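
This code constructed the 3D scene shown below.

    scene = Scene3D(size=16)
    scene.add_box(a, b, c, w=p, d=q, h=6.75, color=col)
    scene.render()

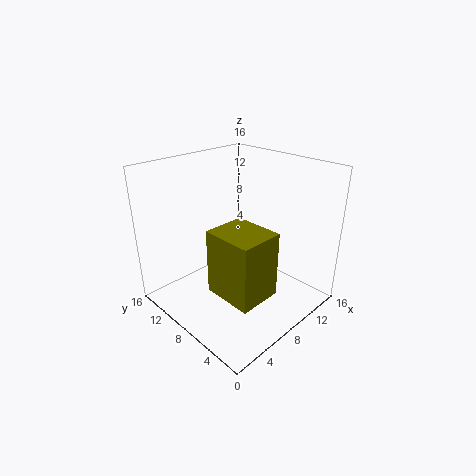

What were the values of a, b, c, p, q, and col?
a = 2.75, b = 1.75, c = 4.25, p = 4.5, q = 5.25, col = 'olive'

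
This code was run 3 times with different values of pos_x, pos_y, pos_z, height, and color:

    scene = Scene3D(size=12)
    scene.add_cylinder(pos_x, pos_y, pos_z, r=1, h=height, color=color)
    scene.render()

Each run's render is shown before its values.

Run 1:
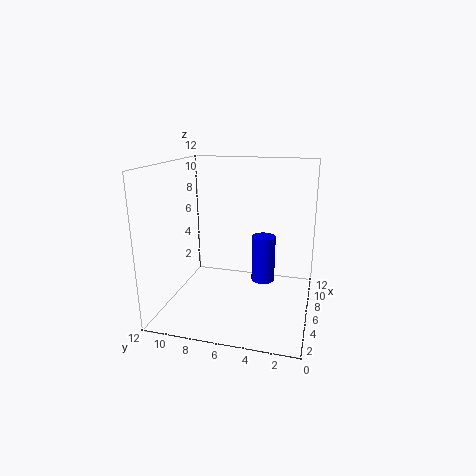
pos_x = 7, pos_y = 4, pos_z = 2, height = 4, color = 'blue'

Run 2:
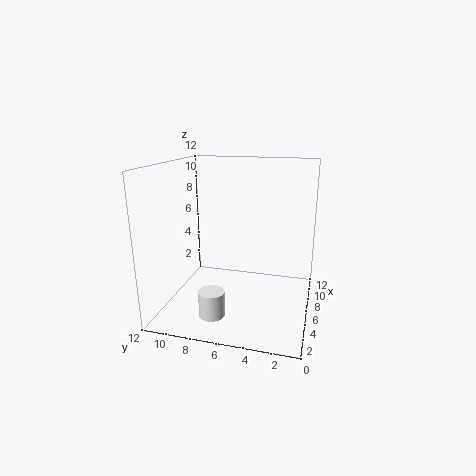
pos_x = 2, pos_y = 7, pos_z = 1, height = 2, color = 'white'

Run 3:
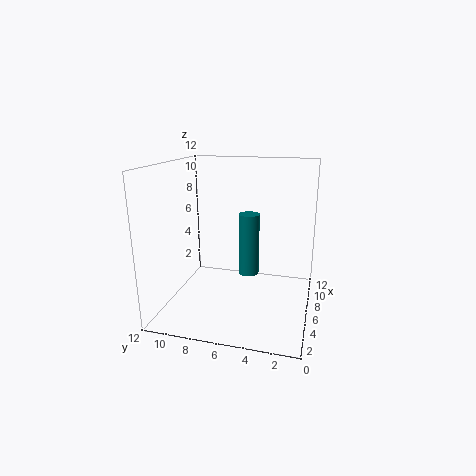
pos_x = 10, pos_y = 6, pos_z = 1, height = 6, color = 'teal'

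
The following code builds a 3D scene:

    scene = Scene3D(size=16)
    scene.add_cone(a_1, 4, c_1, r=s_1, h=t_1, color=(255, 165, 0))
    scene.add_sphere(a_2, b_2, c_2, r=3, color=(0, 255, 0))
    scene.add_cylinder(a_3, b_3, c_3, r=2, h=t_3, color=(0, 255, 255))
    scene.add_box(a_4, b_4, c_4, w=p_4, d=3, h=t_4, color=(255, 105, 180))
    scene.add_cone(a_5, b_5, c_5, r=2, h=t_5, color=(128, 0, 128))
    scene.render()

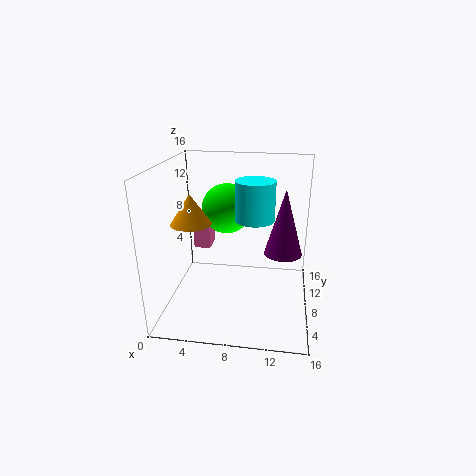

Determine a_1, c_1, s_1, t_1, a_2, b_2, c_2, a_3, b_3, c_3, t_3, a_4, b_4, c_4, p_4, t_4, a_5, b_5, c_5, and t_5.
a_1 = 4
c_1 = 11
s_1 = 2
t_1 = 3
a_2 = 6
b_2 = 12
c_2 = 10
a_3 = 10
b_3 = 6
c_3 = 11
t_3 = 4
a_4 = 2
b_4 = 11
c_4 = 5
p_4 = 2
t_4 = 4
a_5 = 13
b_5 = 7
c_5 = 7
t_5 = 7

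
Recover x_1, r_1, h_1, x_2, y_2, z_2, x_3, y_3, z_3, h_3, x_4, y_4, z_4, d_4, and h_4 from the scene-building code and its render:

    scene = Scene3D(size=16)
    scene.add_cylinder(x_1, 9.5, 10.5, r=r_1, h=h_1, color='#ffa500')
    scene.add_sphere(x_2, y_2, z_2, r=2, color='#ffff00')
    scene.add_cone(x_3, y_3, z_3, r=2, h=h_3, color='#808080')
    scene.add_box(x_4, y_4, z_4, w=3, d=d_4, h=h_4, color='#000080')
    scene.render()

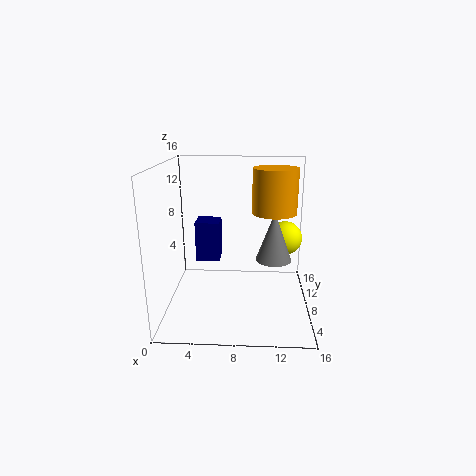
x_1 = 12; r_1 = 2.5; h_1 = 5; x_2 = 13.5; y_2 = 11; z_2 = 7; x_3 = 12; y_3 = 8; z_3 = 5.5; h_3 = 5.5; x_4 = 2.5; y_4 = 11.5; z_4 = 3.5; d_4 = 3; h_4 = 5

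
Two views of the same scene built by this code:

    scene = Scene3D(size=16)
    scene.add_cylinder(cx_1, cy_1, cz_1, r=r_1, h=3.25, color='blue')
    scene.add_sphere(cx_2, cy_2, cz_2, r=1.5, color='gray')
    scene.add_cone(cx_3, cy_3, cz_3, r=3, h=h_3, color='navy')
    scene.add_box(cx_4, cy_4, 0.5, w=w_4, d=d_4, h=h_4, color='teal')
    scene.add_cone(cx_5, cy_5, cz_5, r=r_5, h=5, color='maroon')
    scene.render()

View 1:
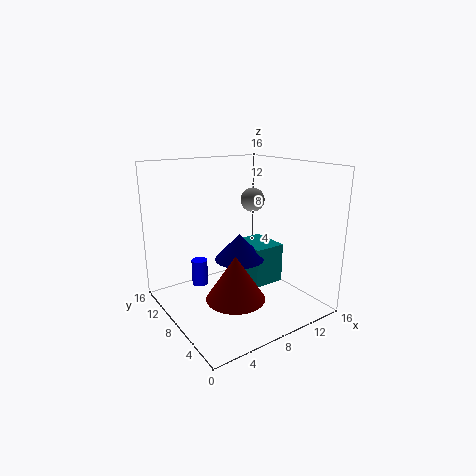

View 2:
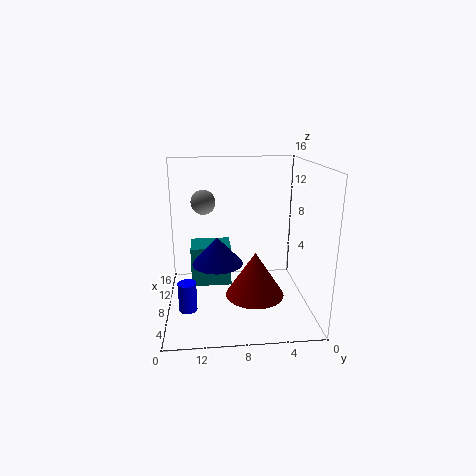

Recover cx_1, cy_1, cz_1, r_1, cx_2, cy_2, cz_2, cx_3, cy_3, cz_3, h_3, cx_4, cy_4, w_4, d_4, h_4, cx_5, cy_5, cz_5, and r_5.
cx_1 = 6, cy_1 = 13.75, cz_1 = 0.5, r_1 = 1, cx_2 = 12.75, cy_2 = 11.75, cz_2 = 11, cx_3 = 9.75, cy_3 = 10.25, cz_3 = 4.25, h_3 = 3.25, cx_4 = 11.25, cy_4 = 8.5, w_4 = 4, d_4 = 5, h_4 = 5, cx_5 = 6.5, cy_5 = 6.25, cz_5 = 1.75, r_5 = 3.25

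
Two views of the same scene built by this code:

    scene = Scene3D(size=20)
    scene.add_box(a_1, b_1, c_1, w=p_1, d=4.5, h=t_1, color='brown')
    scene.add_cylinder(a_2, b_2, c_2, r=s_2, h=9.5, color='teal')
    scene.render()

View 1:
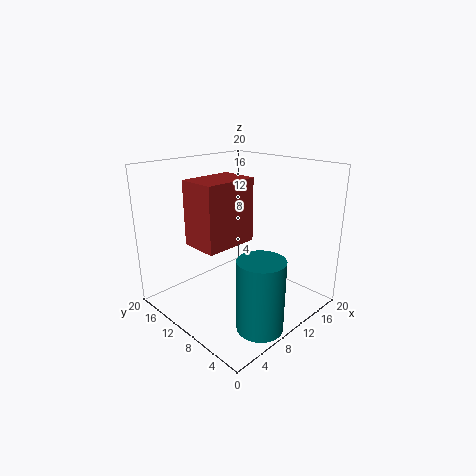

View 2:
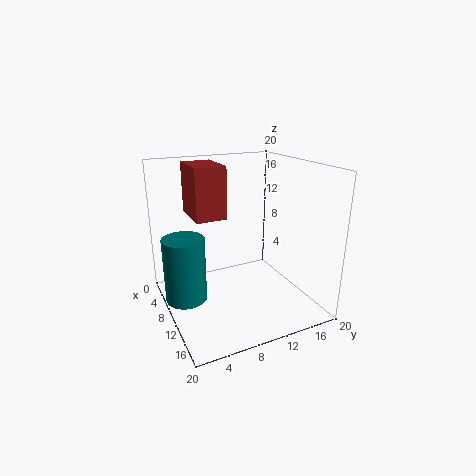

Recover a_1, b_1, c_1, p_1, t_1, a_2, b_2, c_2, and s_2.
a_1 = 1, b_1 = 5, c_1 = 12, p_1 = 6.5, t_1 = 7.5, a_2 = 7, b_2 = 3, c_2 = 0.5, s_2 = 3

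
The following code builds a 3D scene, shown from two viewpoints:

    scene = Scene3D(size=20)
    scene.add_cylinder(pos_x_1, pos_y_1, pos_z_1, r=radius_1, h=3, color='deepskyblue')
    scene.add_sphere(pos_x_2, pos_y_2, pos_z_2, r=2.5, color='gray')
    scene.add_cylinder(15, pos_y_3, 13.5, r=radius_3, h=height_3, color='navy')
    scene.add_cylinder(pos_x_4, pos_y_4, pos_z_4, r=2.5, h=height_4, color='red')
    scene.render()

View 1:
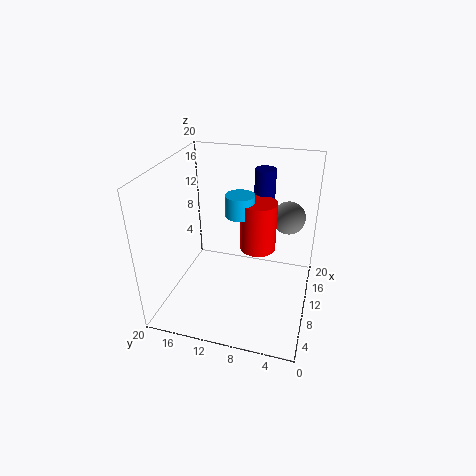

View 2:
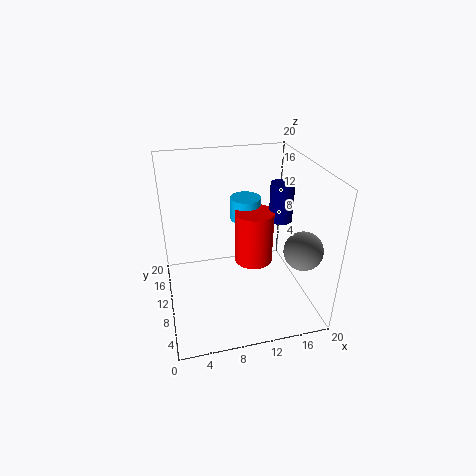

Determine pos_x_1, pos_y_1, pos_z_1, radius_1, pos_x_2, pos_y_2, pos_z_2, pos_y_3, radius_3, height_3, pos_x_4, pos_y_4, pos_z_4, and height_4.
pos_x_1 = 11
pos_y_1 = 10
pos_z_1 = 13
radius_1 = 2
pos_x_2 = 17
pos_y_2 = 4
pos_z_2 = 10.5
pos_y_3 = 7.5
radius_3 = 1.5
height_3 = 5
pos_x_4 = 11.5
pos_y_4 = 7.5
pos_z_4 = 8
height_4 = 7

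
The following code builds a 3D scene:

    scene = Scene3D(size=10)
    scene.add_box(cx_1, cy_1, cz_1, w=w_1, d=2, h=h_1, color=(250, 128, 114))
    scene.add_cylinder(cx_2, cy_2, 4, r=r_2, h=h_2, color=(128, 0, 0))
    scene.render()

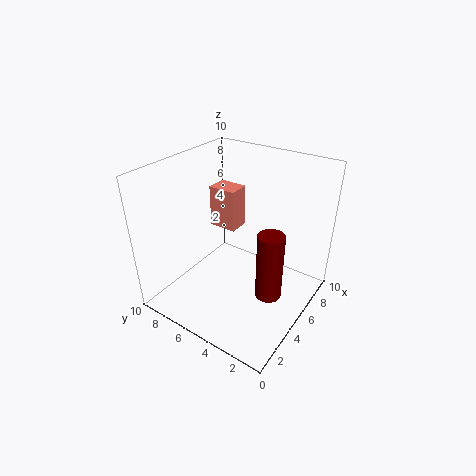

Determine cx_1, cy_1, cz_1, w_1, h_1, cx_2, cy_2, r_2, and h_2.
cx_1 = 5.5
cy_1 = 5.75
cz_1 = 5
w_1 = 1.5
h_1 = 3
cx_2 = 2.25
cy_2 = 1
r_2 = 0.75
h_2 = 4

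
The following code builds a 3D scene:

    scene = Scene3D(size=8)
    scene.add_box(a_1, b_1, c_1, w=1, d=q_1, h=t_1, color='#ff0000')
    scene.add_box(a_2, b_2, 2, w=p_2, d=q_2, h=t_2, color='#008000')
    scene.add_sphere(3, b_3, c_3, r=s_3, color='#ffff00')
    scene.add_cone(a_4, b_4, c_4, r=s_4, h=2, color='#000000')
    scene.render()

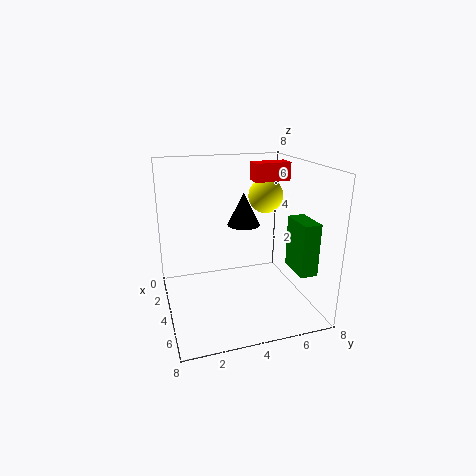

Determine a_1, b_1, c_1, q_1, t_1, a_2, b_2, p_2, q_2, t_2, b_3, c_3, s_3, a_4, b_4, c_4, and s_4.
a_1 = 3; b_1 = 5; c_1 = 7; q_1 = 2; t_1 = 1; a_2 = 4; b_2 = 7; p_2 = 2; q_2 = 1; t_2 = 3; b_3 = 6; c_3 = 6; s_3 = 1; a_4 = 2; b_4 = 5; c_4 = 4; s_4 = 1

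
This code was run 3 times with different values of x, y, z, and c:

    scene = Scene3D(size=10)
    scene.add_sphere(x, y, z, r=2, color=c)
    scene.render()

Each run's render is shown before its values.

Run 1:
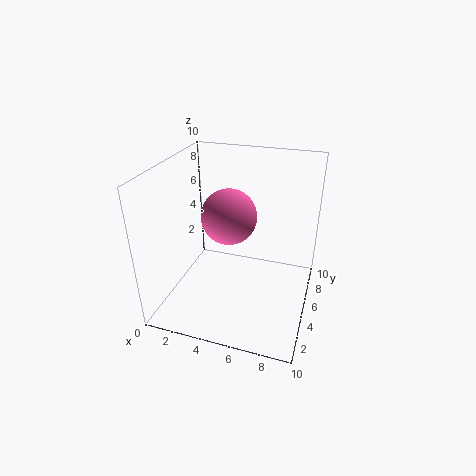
x = 4, y = 6, z = 6, c = 'hotpink'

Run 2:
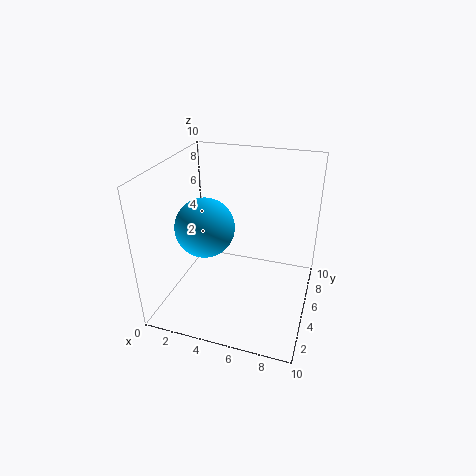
x = 3, y = 4, z = 6, c = 'deepskyblue'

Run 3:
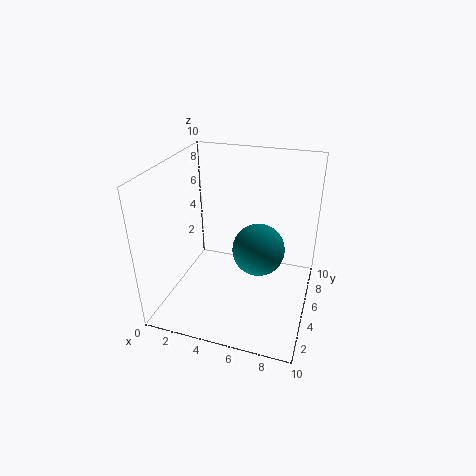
x = 6, y = 7, z = 3, c = 'teal'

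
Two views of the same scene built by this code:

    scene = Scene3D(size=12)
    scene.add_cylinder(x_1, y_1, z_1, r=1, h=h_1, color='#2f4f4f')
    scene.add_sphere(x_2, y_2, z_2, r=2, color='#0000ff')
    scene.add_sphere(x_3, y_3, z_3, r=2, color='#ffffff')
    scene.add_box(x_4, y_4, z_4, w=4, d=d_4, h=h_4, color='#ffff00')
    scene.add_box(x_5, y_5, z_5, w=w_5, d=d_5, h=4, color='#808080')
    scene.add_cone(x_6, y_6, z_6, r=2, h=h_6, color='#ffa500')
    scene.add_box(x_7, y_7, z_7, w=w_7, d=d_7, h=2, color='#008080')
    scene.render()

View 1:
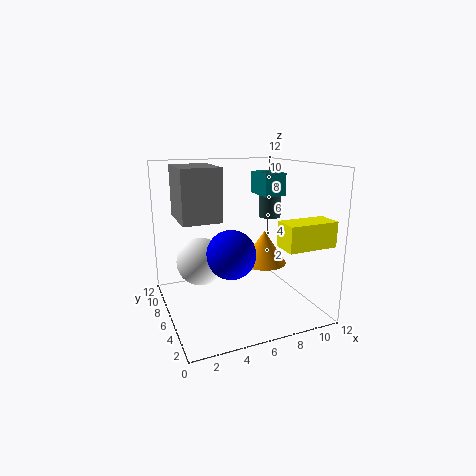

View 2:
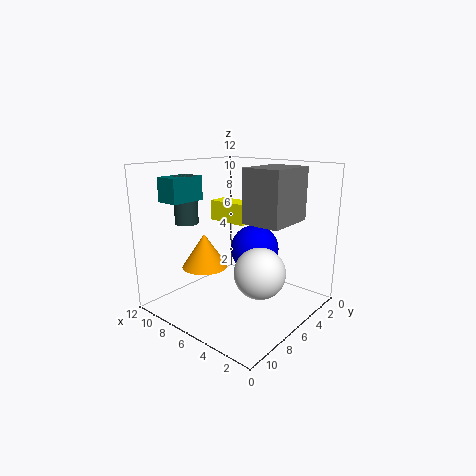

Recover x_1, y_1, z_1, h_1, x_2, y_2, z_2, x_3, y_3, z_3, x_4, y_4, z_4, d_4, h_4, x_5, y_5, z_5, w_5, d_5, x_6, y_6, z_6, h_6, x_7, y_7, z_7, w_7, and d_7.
x_1 = 10; y_1 = 8; z_1 = 7; h_1 = 4; x_2 = 5; y_2 = 5; z_2 = 5; x_3 = 3; y_3 = 7; z_3 = 4; x_4 = 8; y_4 = 1; z_4 = 6; d_4 = 2; h_4 = 2; x_5 = 1; y_5 = 4; z_5 = 8; w_5 = 3; d_5 = 4; x_6 = 9; y_6 = 7; z_6 = 3; h_6 = 3; x_7 = 9; y_7 = 7; z_7 = 9; w_7 = 2; d_7 = 3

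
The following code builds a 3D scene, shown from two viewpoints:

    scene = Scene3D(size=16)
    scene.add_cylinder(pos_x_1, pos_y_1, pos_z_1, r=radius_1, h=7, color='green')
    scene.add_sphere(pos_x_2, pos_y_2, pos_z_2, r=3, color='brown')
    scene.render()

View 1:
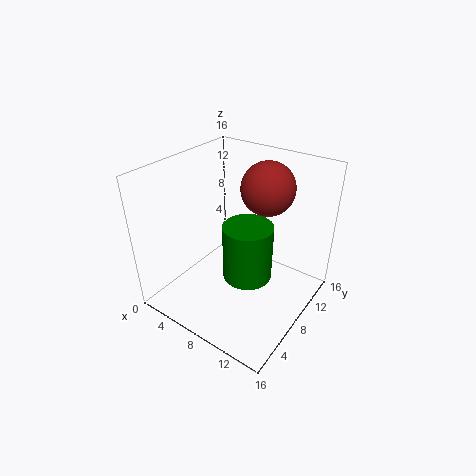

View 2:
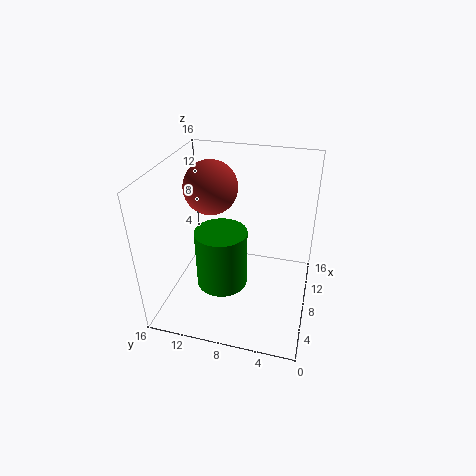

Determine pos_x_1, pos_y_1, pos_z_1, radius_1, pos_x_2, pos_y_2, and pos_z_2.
pos_x_1 = 8
pos_y_1 = 10
pos_z_1 = 1.5
radius_1 = 3
pos_x_2 = 9.5
pos_y_2 = 11.5
pos_z_2 = 13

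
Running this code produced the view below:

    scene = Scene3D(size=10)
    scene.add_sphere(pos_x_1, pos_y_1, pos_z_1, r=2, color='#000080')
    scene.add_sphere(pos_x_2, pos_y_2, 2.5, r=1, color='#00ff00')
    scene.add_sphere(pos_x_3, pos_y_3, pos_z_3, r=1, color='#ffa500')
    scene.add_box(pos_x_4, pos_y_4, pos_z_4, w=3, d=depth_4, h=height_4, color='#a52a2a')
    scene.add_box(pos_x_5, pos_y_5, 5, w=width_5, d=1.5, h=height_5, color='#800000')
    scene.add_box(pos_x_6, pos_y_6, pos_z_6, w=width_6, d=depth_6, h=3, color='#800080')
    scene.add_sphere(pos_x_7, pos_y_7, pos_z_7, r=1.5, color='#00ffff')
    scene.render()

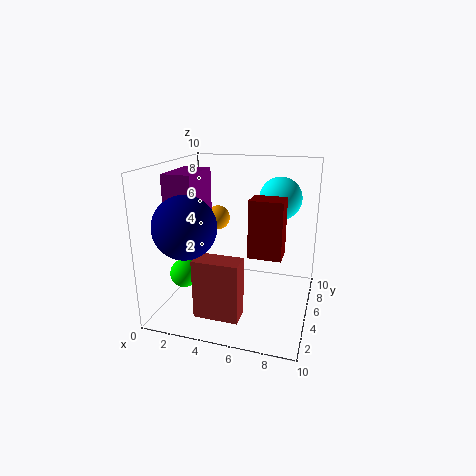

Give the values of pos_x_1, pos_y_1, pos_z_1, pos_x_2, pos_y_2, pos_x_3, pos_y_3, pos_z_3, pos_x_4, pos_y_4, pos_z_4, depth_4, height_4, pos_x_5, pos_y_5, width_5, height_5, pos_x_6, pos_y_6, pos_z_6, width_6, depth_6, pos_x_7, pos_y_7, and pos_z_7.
pos_x_1 = 2.5; pos_y_1 = 2; pos_z_1 = 6.5; pos_x_2 = 1.5; pos_y_2 = 3.5; pos_x_3 = 2; pos_y_3 = 9; pos_z_3 = 5; pos_x_4 = 3; pos_y_4 = 1.5; pos_z_4 = 0.5; depth_4 = 1.5; height_4 = 4; pos_x_5 = 6.5; pos_y_5 = 2; width_5 = 2; height_5 = 3.5; pos_x_6 = 0.5; pos_y_6 = 3; pos_z_6 = 6.5; width_6 = 2; depth_6 = 3.5; pos_x_7 = 7.5; pos_y_7 = 7; pos_z_7 = 7.5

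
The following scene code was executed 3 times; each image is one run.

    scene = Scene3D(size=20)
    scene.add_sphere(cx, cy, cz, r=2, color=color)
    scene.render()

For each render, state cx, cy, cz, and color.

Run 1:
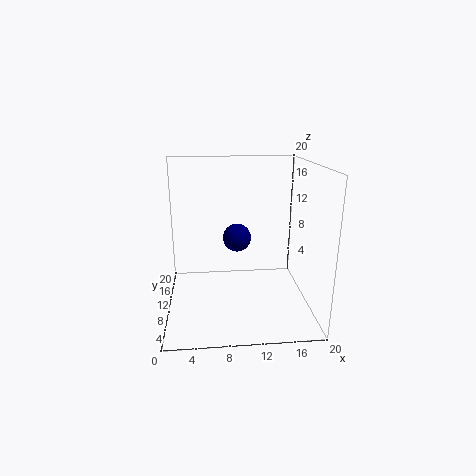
cx = 10
cy = 11.5
cz = 9.5
color = 'navy'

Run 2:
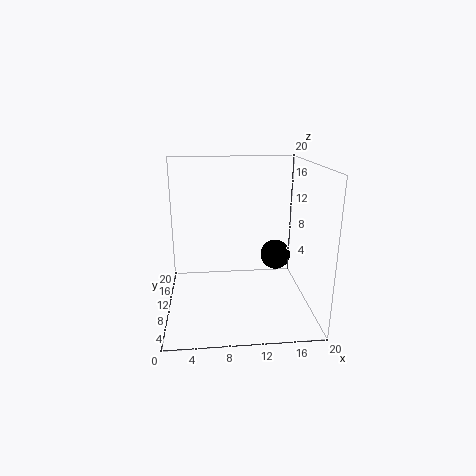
cx = 15
cy = 8.5
cz = 8
color = 'black'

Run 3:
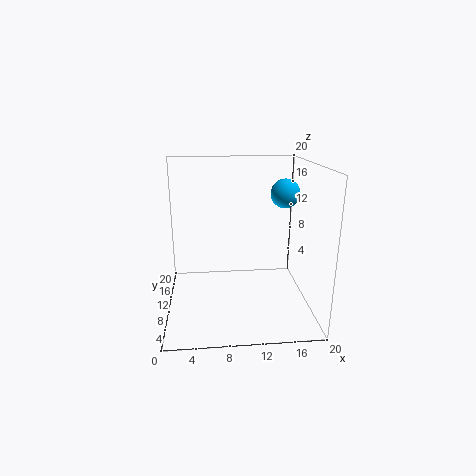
cx = 16.5
cy = 10.5
cz = 16
color = 'deepskyblue'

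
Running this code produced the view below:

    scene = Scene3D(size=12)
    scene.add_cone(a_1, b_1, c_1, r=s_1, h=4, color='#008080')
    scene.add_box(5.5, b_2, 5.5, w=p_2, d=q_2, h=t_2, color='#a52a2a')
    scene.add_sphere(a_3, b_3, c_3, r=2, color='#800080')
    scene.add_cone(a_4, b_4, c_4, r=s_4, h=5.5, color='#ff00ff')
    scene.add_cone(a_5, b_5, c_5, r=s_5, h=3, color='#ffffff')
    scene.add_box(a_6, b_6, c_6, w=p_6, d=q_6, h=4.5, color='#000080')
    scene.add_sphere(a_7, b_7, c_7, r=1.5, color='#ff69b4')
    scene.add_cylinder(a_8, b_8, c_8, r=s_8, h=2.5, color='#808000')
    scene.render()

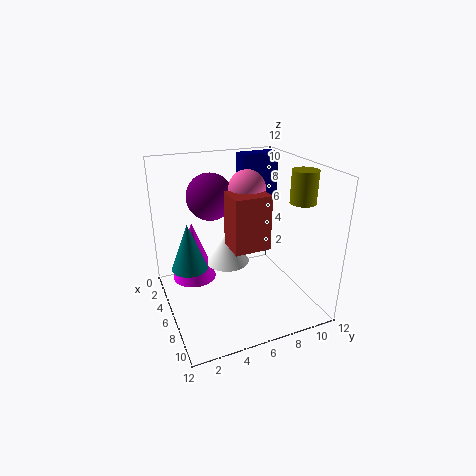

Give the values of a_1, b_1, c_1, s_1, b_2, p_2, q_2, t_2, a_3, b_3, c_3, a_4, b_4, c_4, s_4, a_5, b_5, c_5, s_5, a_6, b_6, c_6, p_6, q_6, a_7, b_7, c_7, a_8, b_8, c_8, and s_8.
a_1 = 5, b_1 = 2, c_1 = 3.5, s_1 = 1.5, b_2 = 5, p_2 = 2.5, q_2 = 3, t_2 = 4.5, a_3 = 3.5, b_3 = 4.5, c_3 = 9, a_4 = 2.5, b_4 = 3, c_4 = 1, s_4 = 2, a_5 = 3.5, b_5 = 6, c_5 = 2.5, s_5 = 2, a_6 = 1, b_6 = 8, c_6 = 7.5, p_6 = 1.5, q_6 = 3.5, a_7 = 5.5, b_7 = 7, c_7 = 10, a_8 = 9, b_8 = 10, c_8 = 9.5, s_8 = 1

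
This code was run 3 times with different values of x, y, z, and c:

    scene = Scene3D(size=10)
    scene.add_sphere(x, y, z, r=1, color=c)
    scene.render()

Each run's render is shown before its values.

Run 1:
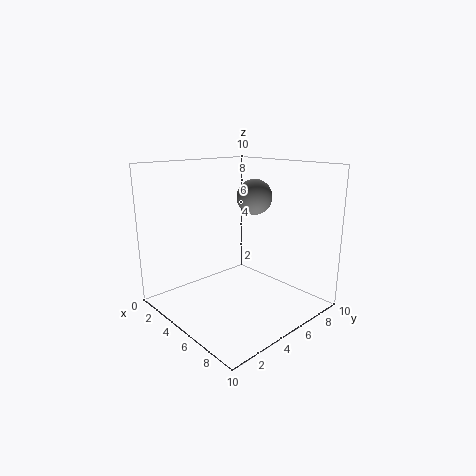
x = 8, y = 3.5, z = 8.5, c = 'gray'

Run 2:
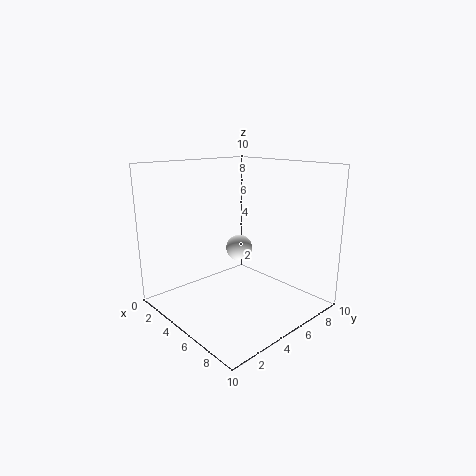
x = 3.5, y = 6.5, z = 3.5, c = 'white'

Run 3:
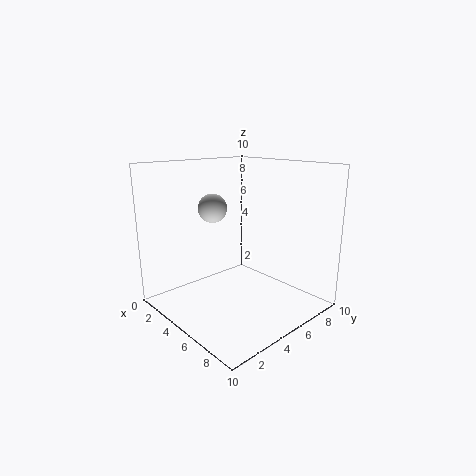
x = 3.5, y = 4, z = 7, c = 'lightgray'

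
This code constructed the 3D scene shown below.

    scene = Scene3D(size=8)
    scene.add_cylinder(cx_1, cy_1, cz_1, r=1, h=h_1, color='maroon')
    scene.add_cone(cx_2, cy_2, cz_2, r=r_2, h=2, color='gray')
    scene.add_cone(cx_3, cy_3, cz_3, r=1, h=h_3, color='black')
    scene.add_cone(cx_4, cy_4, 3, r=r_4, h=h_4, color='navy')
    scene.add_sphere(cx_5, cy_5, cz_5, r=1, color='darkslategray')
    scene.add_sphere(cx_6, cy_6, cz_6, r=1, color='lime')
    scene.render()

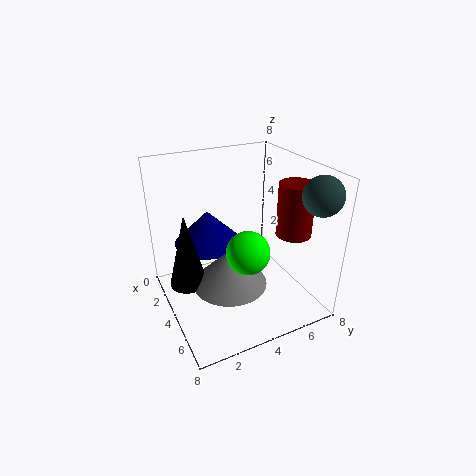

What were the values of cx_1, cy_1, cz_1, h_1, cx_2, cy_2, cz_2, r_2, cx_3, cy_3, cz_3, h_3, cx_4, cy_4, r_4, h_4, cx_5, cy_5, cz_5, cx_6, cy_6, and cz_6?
cx_1 = 5
cy_1 = 7
cz_1 = 4
h_1 = 3
cx_2 = 5
cy_2 = 3
cz_2 = 2
r_2 = 2
cx_3 = 4
cy_3 = 1
cz_3 = 2
h_3 = 4
cx_4 = 2
cy_4 = 3
r_4 = 2
h_4 = 2
cx_5 = 7
cy_5 = 7
cz_5 = 7
cx_6 = 7
cy_6 = 3
cz_6 = 5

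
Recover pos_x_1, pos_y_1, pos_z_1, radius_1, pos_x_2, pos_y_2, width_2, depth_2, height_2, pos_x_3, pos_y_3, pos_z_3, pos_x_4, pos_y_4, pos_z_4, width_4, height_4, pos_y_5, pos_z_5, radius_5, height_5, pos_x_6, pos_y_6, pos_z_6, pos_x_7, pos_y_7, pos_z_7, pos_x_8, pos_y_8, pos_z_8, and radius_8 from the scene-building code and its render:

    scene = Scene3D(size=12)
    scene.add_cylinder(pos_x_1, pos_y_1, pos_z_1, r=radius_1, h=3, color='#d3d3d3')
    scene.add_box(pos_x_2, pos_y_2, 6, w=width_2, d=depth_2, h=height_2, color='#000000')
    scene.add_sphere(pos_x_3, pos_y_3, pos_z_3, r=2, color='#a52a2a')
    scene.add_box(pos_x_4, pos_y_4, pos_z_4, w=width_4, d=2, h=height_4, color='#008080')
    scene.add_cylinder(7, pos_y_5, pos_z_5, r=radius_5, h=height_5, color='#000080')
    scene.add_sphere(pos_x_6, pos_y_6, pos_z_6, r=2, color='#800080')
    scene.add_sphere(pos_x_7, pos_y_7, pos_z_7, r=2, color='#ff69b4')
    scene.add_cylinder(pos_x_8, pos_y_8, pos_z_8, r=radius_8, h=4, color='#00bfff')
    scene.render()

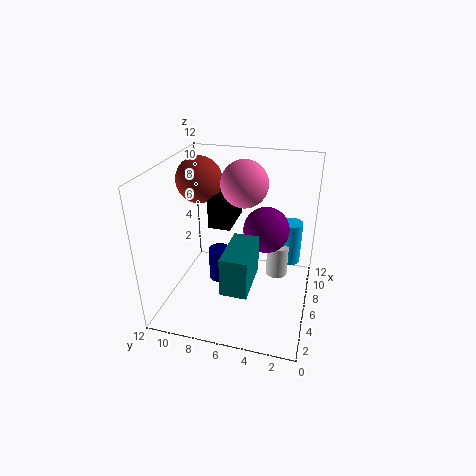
pos_x_1 = 9
pos_y_1 = 3
pos_z_1 = 1
radius_1 = 1
pos_x_2 = 7
pos_y_2 = 7
width_2 = 4
depth_2 = 2
height_2 = 3
pos_x_3 = 8
pos_y_3 = 10
pos_z_3 = 10
pos_x_4 = 1
pos_y_4 = 4
pos_z_4 = 4
width_4 = 4
height_4 = 3
pos_y_5 = 8
pos_z_5 = 1
radius_5 = 1
height_5 = 3
pos_x_6 = 8
pos_y_6 = 4
pos_z_6 = 6
pos_x_7 = 8
pos_y_7 = 6
pos_z_7 = 10
pos_x_8 = 10
pos_y_8 = 2
pos_z_8 = 2
radius_8 = 1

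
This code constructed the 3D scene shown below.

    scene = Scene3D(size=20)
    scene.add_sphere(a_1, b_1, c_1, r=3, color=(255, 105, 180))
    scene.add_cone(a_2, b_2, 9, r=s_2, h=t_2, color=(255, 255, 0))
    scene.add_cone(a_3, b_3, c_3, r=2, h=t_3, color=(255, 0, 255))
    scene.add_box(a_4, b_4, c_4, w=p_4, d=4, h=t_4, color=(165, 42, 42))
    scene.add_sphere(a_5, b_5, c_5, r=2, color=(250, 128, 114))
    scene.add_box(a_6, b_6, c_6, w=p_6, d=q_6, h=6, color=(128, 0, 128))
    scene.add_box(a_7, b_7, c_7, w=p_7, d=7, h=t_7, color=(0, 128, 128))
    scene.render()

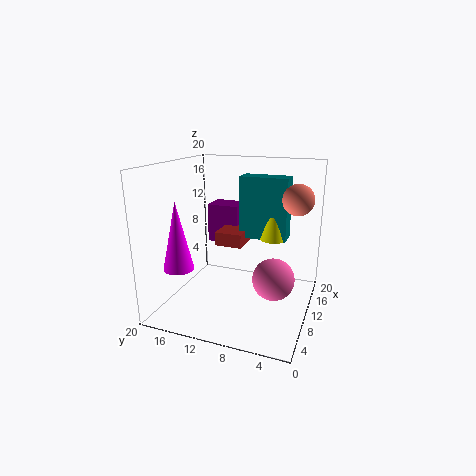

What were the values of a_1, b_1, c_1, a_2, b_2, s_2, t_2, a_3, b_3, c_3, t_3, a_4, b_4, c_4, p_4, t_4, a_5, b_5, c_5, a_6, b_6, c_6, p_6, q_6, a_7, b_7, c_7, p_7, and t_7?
a_1 = 11
b_1 = 5
c_1 = 4
a_2 = 14
b_2 = 6
s_2 = 2
t_2 = 7
a_3 = 4
b_3 = 16
c_3 = 7
t_3 = 9
a_4 = 11
b_4 = 10
c_4 = 8
p_4 = 7
t_4 = 2
a_5 = 10
b_5 = 2
c_5 = 16
a_6 = 15
b_6 = 12
c_6 = 7
p_6 = 4
q_6 = 5
a_7 = 13
b_7 = 4
c_7 = 9
p_7 = 3
t_7 = 9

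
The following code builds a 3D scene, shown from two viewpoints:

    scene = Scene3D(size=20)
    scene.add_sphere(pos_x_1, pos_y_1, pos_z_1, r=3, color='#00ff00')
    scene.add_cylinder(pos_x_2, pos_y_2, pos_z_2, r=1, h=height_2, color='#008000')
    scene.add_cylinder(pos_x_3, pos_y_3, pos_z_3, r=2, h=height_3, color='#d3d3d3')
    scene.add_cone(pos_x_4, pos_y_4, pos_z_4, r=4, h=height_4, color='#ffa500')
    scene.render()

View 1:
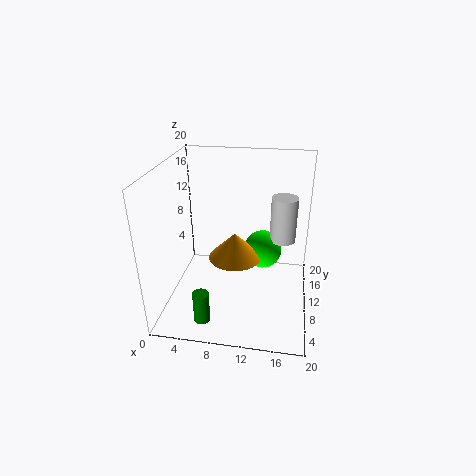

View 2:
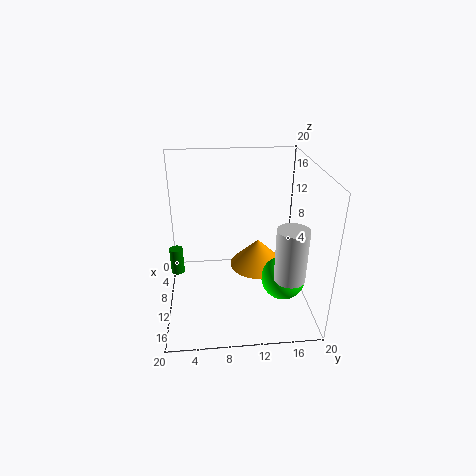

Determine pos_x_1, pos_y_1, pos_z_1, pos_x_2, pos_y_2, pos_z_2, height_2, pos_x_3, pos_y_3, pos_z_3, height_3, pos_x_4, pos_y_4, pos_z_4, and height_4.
pos_x_1 = 13
pos_y_1 = 16
pos_z_1 = 5
pos_x_2 = 7
pos_y_2 = 1
pos_z_2 = 3
height_2 = 4
pos_x_3 = 16
pos_y_3 = 16
pos_z_3 = 7
height_3 = 7
pos_x_4 = 9
pos_y_4 = 13
pos_z_4 = 5
height_4 = 4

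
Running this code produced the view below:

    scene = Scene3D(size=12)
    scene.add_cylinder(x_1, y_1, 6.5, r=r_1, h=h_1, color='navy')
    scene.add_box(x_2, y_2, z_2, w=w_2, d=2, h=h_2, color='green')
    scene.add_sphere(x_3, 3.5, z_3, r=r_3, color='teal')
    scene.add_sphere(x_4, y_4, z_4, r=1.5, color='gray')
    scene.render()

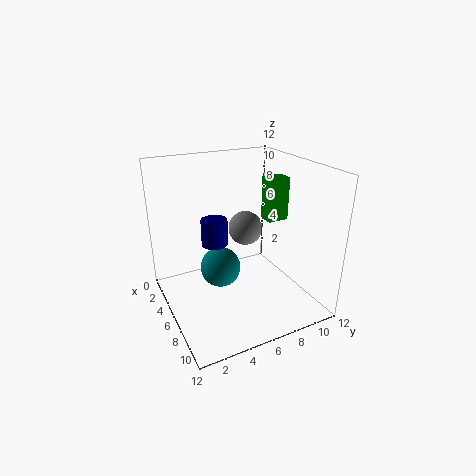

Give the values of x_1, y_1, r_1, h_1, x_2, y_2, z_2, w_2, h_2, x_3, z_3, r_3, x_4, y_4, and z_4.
x_1 = 7, y_1 = 3.5, r_1 = 1, h_1 = 2, x_2 = 3, y_2 = 10, z_2 = 6, w_2 = 1.5, h_2 = 4, x_3 = 8, z_3 = 5, r_3 = 1.5, x_4 = 4.5, y_4 = 7.5, z_4 = 6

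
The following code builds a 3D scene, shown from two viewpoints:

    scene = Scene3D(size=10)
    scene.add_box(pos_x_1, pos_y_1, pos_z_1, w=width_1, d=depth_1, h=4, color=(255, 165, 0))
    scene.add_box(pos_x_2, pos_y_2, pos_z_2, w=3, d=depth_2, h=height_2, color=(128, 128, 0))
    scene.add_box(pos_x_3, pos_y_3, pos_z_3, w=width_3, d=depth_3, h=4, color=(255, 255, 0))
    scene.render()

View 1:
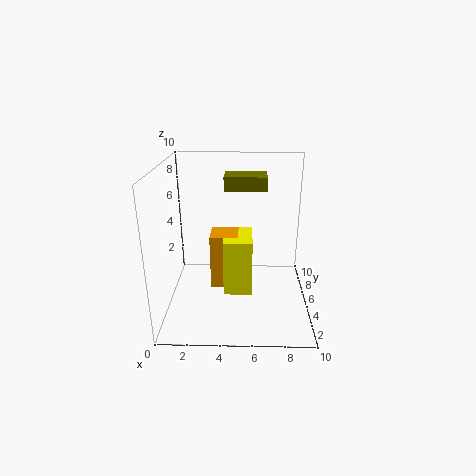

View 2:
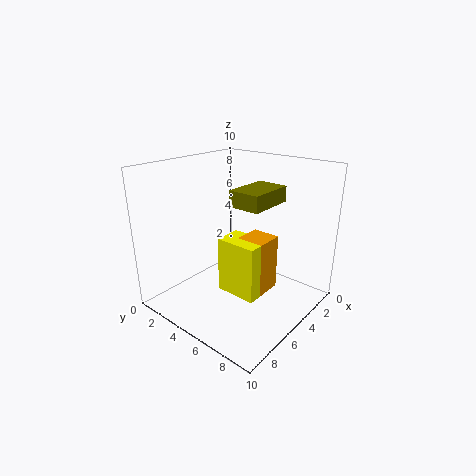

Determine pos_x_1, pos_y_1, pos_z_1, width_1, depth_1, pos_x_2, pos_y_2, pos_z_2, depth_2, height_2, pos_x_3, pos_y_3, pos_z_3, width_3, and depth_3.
pos_x_1 = 3; pos_y_1 = 5; pos_z_1 = 1; width_1 = 2; depth_1 = 2; pos_x_2 = 4; pos_y_2 = 6; pos_z_2 = 8; depth_2 = 2; height_2 = 1; pos_x_3 = 4; pos_y_3 = 4; pos_z_3 = 1; width_3 = 2; depth_3 = 3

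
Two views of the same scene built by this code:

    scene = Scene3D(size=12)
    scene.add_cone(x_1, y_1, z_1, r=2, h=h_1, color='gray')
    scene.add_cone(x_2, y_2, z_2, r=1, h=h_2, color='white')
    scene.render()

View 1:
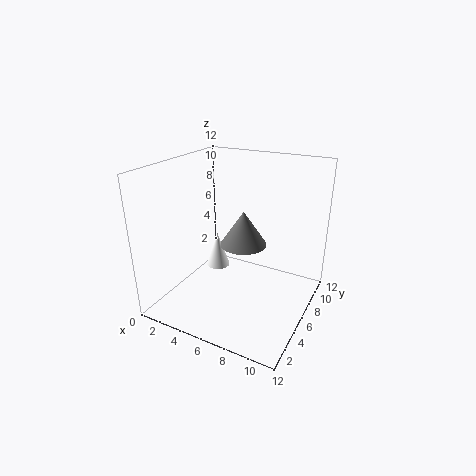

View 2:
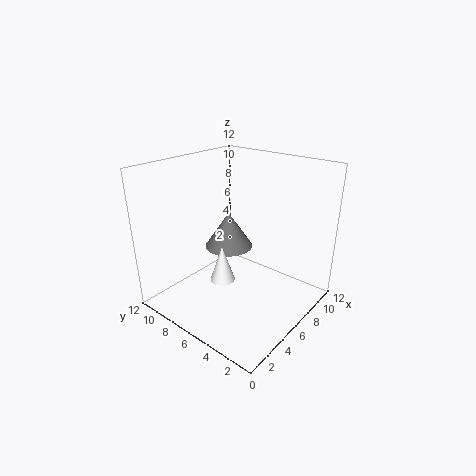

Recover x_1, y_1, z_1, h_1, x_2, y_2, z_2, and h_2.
x_1 = 6, y_1 = 7, z_1 = 5, h_1 = 3, x_2 = 4, y_2 = 6, z_2 = 3, h_2 = 3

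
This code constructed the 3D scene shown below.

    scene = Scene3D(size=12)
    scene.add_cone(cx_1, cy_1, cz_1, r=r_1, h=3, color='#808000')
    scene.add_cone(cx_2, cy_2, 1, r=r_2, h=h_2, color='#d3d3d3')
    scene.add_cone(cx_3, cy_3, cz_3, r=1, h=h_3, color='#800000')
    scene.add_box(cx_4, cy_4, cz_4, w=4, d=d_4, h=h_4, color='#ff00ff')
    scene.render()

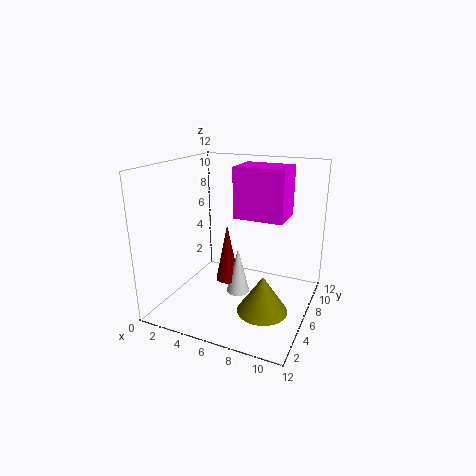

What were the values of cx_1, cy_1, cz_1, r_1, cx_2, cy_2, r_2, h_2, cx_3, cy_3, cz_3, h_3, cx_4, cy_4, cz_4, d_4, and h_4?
cx_1 = 9, cy_1 = 4, cz_1 = 1, r_1 = 2, cx_2 = 6, cy_2 = 6, r_2 = 1, h_2 = 4, cx_3 = 5, cy_3 = 6, cz_3 = 2, h_3 = 5, cx_4 = 6, cy_4 = 5, cz_4 = 8, d_4 = 3, h_4 = 4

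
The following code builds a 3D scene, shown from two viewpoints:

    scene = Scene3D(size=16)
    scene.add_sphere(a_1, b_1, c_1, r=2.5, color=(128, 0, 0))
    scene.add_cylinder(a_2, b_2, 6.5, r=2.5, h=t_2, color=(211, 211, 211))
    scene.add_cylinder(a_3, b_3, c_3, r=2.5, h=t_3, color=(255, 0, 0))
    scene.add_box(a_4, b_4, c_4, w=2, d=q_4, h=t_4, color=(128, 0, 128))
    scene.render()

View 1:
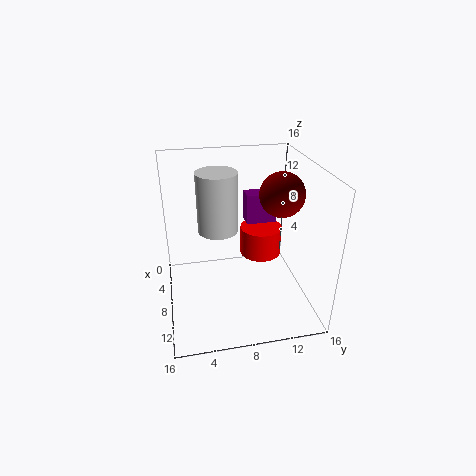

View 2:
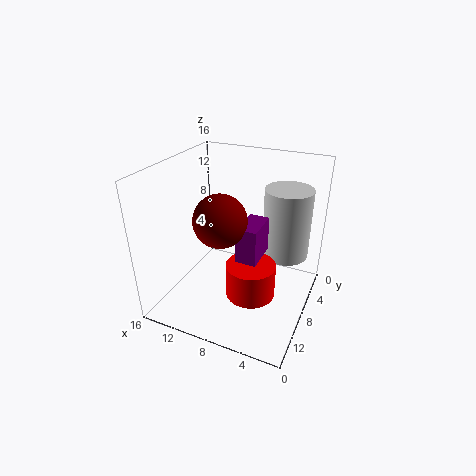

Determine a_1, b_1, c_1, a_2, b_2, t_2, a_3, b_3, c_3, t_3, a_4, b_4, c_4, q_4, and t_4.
a_1 = 7.5; b_1 = 13; c_1 = 12.5; a_2 = 3; b_2 = 6.5; t_2 = 7.5; a_3 = 5; b_3 = 11.5; c_3 = 4; t_3 = 3.5; a_4 = 4; b_4 = 9.5; c_4 = 8.5; q_4 = 3.5; t_4 = 3.5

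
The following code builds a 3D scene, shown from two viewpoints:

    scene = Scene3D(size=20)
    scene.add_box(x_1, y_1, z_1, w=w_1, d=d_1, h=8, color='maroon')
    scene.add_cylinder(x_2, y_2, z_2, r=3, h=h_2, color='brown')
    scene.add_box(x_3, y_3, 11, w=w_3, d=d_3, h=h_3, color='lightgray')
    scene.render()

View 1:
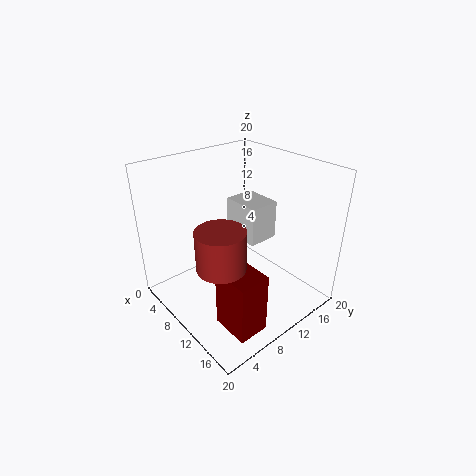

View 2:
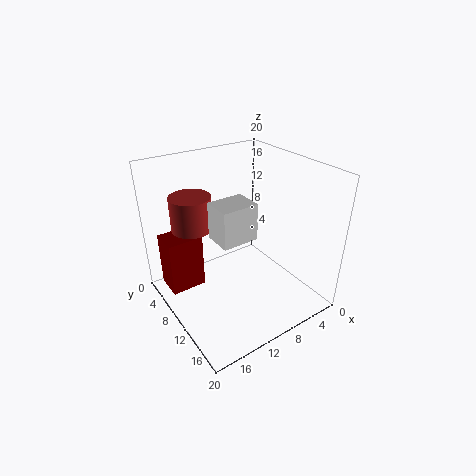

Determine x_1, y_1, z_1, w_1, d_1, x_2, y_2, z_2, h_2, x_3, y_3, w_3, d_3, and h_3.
x_1 = 14; y_1 = 3; z_1 = 2; w_1 = 5; d_1 = 4; x_2 = 14; y_2 = 4; z_2 = 10; h_2 = 5; x_3 = 9; y_3 = 9; w_3 = 5; d_3 = 4; h_3 = 5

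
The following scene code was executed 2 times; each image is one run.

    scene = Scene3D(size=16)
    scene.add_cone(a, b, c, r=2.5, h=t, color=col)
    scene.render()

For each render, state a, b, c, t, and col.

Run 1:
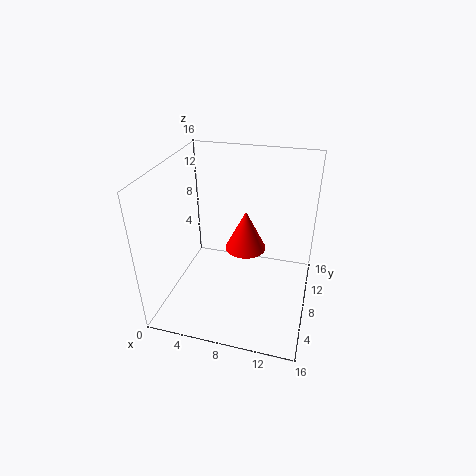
a = 8
b = 11.5
c = 4.5
t = 5
col = 'red'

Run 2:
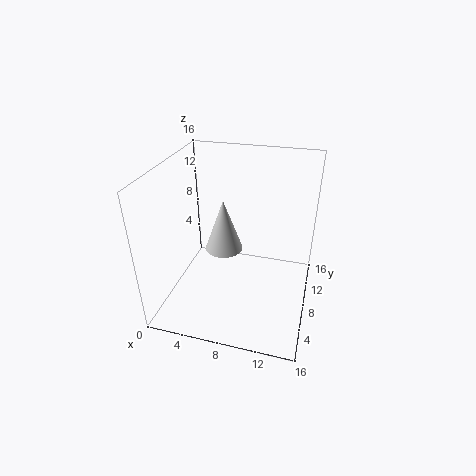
a = 4.5
b = 13.5
c = 2.5
t = 7
col = 'lightgray'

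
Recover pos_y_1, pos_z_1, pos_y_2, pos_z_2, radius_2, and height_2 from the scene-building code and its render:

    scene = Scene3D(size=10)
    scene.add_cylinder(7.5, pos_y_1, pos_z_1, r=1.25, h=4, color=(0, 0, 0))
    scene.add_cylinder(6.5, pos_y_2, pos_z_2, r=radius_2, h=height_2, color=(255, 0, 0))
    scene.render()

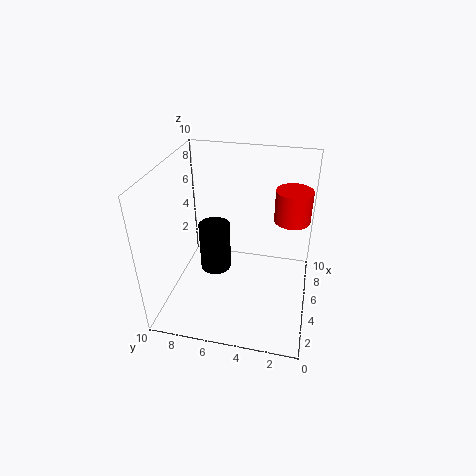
pos_y_1 = 7.5; pos_z_1 = 0.25; pos_y_2 = 1.5; pos_z_2 = 6; radius_2 = 1.25; height_2 = 2.25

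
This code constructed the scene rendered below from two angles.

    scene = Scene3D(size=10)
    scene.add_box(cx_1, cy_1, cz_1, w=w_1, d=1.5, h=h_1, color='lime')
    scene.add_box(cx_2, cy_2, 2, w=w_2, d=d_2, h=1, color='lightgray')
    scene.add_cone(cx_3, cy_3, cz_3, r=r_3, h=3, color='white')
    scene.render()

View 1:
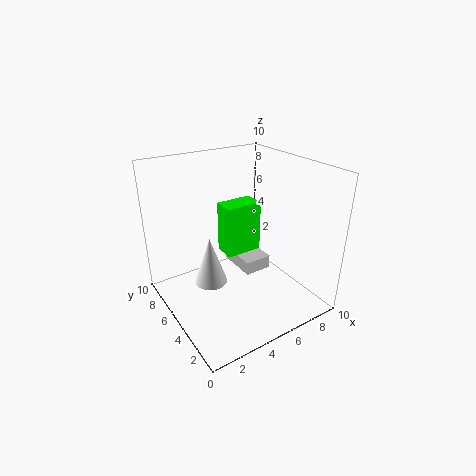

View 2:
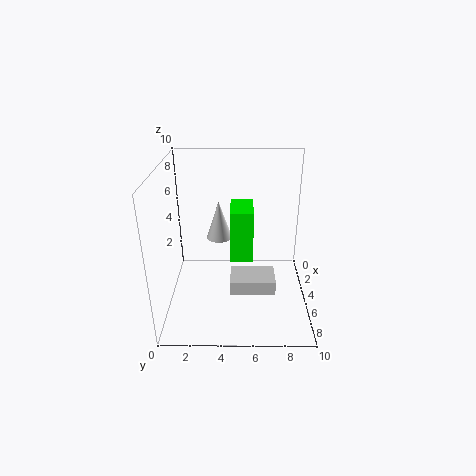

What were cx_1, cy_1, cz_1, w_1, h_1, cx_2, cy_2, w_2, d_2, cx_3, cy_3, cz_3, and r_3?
cx_1 = 4
cy_1 = 4.5
cz_1 = 4
w_1 = 2.5
h_1 = 3.5
cx_2 = 5.5
cy_2 = 4.5
w_2 = 2
d_2 = 3
cx_3 = 2
cy_3 = 3.5
cz_3 = 3.5
r_3 = 1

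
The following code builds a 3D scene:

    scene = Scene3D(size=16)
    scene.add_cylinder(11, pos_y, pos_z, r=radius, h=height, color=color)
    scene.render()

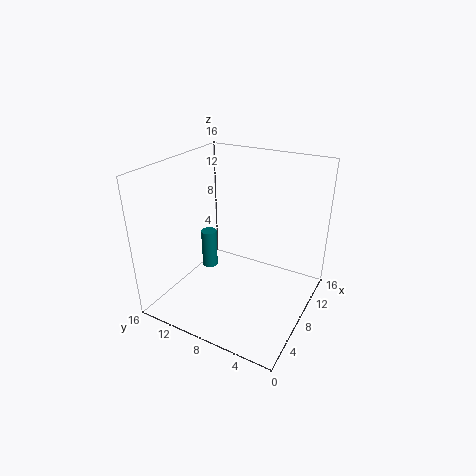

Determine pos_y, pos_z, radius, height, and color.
pos_y = 14; pos_z = 1; radius = 1; height = 5; color = 'teal'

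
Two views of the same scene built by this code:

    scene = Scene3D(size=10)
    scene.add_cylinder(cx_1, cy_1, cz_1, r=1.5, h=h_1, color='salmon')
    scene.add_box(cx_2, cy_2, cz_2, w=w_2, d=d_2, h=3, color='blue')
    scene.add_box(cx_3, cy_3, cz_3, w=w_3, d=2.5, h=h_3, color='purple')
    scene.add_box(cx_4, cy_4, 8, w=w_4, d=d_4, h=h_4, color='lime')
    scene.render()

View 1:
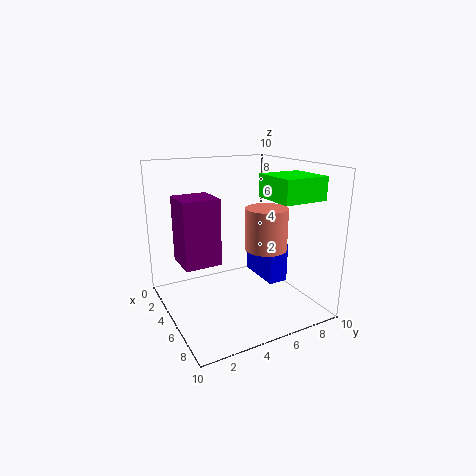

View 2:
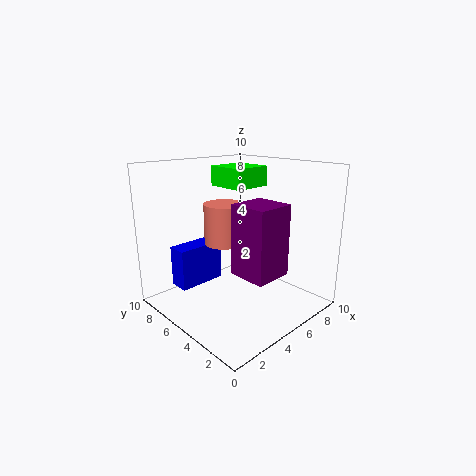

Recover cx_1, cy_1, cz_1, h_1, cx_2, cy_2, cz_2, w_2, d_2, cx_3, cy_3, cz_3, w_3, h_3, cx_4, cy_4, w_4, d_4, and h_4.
cx_1 = 5.5; cy_1 = 7; cz_1 = 4; h_1 = 3; cx_2 = 2; cy_2 = 7.5; cz_2 = 1; w_2 = 3.5; d_2 = 1.5; cx_3 = 3; cy_3 = 1; cz_3 = 3.5; w_3 = 2.5; h_3 = 4.5; cx_4 = 6; cy_4 = 6; w_4 = 3; d_4 = 3; h_4 = 1.5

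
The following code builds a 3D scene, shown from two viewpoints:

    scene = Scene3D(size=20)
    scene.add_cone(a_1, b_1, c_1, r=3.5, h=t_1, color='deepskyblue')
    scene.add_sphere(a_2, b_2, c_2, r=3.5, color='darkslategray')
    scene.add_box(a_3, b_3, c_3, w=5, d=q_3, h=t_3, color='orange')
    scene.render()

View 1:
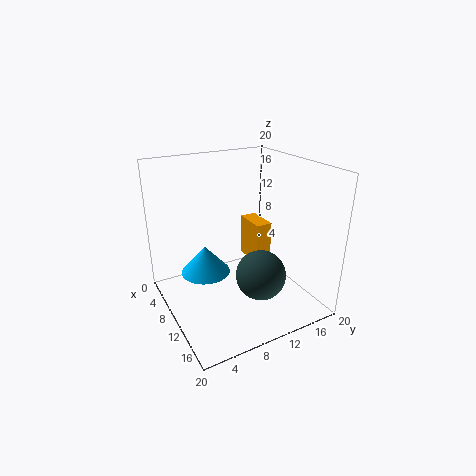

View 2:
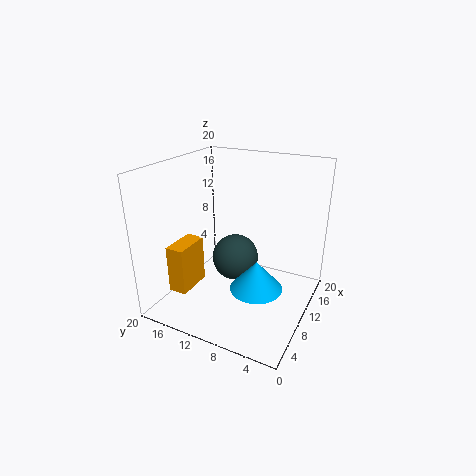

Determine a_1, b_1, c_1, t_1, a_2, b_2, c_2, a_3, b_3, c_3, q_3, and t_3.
a_1 = 7.5; b_1 = 6; c_1 = 4.5; t_1 = 4; a_2 = 13; b_2 = 12; c_2 = 5; a_3 = 3; b_3 = 14.5; c_3 = 3.5; q_3 = 2.5; t_3 = 6.5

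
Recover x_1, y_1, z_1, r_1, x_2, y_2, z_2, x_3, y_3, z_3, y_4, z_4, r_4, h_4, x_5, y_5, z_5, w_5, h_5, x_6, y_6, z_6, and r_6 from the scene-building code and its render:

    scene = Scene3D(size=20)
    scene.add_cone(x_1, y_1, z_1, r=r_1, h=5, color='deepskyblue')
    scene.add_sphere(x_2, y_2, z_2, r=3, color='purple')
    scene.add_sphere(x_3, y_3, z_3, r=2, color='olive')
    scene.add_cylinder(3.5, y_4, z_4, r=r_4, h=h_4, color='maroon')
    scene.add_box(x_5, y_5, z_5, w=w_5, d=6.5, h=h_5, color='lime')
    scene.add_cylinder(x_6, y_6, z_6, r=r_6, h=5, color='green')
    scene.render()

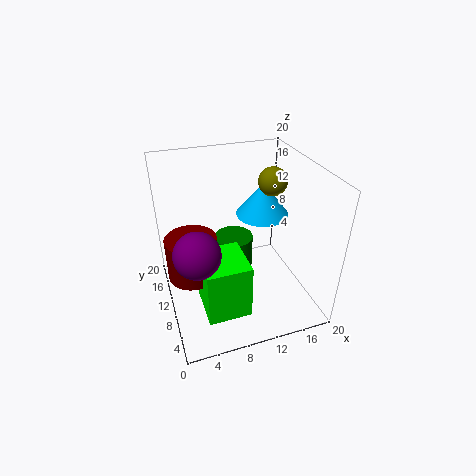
x_1 = 15.5; y_1 = 14.5; z_1 = 10.5; r_1 = 4; x_2 = 3.5; y_2 = 6.5; z_2 = 11; x_3 = 15.5; y_3 = 11.5; z_3 = 17; y_4 = 10.5; z_4 = 5; r_4 = 3.5; h_4 = 6; x_5 = 4; y_5 = 4; z_5 = 1; w_5 = 6; h_5 = 8; x_6 = 11; y_6 = 15; z_6 = 2; r_6 = 3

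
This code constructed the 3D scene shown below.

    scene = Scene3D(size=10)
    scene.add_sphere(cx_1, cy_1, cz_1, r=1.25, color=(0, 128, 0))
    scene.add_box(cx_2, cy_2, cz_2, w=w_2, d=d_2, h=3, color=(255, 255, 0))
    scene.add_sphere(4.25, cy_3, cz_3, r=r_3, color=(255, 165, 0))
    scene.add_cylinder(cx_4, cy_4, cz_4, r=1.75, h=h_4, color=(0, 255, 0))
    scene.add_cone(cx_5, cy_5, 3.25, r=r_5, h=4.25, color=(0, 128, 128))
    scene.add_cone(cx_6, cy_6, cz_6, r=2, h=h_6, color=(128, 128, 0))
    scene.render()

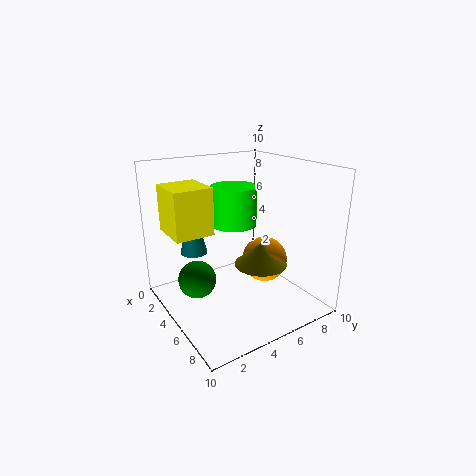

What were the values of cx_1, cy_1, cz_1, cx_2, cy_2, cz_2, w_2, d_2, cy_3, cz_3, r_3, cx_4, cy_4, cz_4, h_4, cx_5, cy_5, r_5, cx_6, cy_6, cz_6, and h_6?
cx_1 = 5
cy_1 = 1.75
cz_1 = 2.75
cx_2 = 3
cy_2 = 0.25
cz_2 = 6
w_2 = 2.75
d_2 = 2.5
cy_3 = 8
cz_3 = 2.25
r_3 = 1.75
cx_4 = 2.5
cy_4 = 6.25
cz_4 = 5
h_4 = 3
cx_5 = 2
cy_5 = 3
r_5 = 1
cx_6 = 4.75
cy_6 = 7.25
cz_6 = 2.25
h_6 = 1.75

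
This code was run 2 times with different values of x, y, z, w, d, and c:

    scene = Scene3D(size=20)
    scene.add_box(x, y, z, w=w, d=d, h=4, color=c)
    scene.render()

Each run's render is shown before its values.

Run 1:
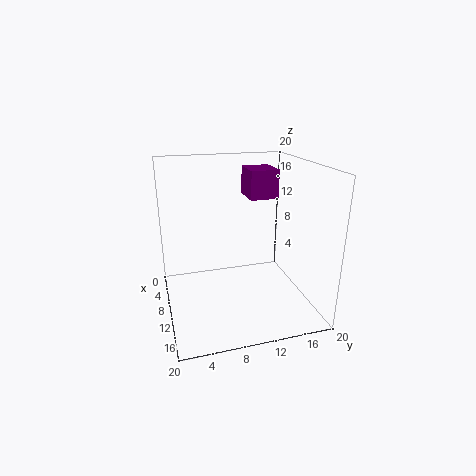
x = 5
y = 12
z = 15
w = 4.5
d = 4
c = 'purple'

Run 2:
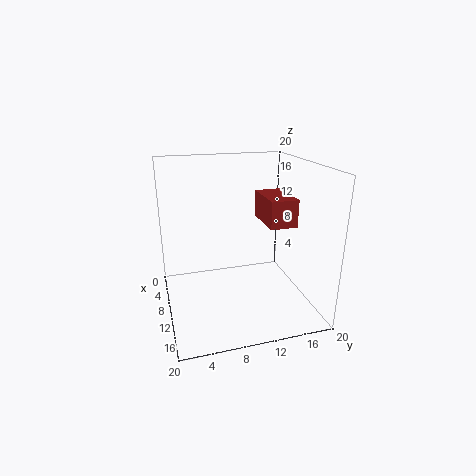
x = 4
y = 14.5
z = 11
w = 7
d = 4
c = 'brown'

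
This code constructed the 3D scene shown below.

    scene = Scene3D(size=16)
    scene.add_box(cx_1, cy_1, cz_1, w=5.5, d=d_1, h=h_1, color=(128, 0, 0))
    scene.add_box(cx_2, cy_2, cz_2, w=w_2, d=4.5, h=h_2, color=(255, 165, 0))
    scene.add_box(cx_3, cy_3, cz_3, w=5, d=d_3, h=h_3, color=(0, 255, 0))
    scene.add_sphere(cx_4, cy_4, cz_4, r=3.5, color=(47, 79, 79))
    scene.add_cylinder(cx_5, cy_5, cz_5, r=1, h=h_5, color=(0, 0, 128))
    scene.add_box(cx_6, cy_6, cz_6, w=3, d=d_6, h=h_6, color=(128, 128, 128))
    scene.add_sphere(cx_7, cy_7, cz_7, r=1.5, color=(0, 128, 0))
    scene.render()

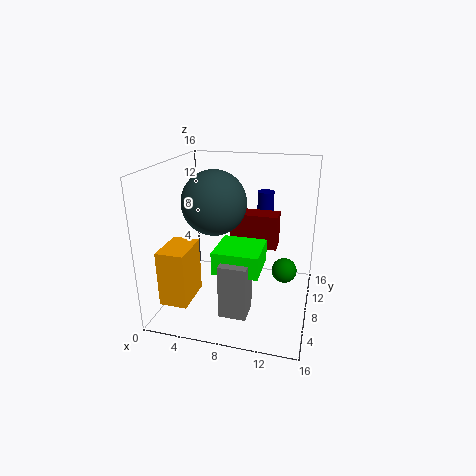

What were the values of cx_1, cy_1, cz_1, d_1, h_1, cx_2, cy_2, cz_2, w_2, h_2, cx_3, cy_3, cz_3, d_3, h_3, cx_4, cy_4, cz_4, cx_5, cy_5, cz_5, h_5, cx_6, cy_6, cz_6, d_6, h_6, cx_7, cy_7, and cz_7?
cx_1 = 6.5
cy_1 = 10
cz_1 = 6
d_1 = 2.5
h_1 = 4
cx_2 = 1
cy_2 = 2
cz_2 = 2
w_2 = 3
h_2 = 6
cx_3 = 6
cy_3 = 4.5
cz_3 = 5
d_3 = 5
h_3 = 2.5
cx_4 = 5.5
cy_4 = 7.5
cz_4 = 12
cx_5 = 10
cy_5 = 13.5
cz_5 = 8.5
h_5 = 3.5
cx_6 = 7
cy_6 = 3.5
cz_6 = 0.5
d_6 = 3
h_6 = 6
cx_7 = 13
cy_7 = 11
cz_7 = 3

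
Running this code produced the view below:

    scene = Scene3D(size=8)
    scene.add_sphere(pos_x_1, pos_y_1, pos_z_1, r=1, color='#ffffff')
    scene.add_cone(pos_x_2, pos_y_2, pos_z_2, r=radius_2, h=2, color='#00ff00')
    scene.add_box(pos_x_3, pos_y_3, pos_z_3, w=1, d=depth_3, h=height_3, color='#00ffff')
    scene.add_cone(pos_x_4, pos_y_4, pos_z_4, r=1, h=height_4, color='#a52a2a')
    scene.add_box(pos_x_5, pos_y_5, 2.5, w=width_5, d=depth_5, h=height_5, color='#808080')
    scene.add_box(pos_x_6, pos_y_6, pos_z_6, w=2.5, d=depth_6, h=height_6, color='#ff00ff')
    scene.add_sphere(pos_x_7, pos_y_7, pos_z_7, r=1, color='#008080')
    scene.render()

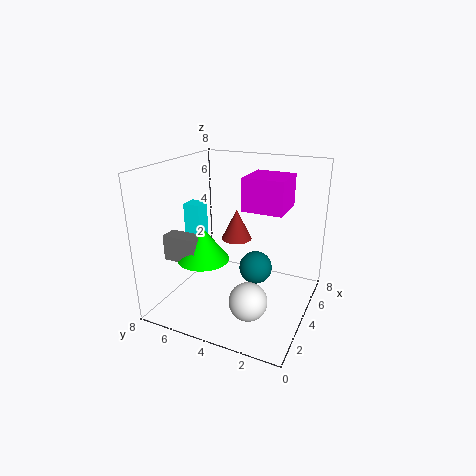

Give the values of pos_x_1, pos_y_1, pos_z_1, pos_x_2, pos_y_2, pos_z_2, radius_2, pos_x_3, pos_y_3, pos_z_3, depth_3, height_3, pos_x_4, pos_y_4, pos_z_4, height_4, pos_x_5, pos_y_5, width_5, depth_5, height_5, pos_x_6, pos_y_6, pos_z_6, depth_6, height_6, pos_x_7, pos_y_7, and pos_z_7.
pos_x_1 = 2
pos_y_1 = 2.5
pos_z_1 = 1.5
pos_x_2 = 3.5
pos_y_2 = 6
pos_z_2 = 2.5
radius_2 = 1.5
pos_x_3 = 4
pos_y_3 = 6.5
pos_z_3 = 2.5
depth_3 = 1
height_3 = 3
pos_x_4 = 7
pos_y_4 = 5.5
pos_z_4 = 2.5
height_4 = 2
pos_x_5 = 2.5
pos_y_5 = 6
width_5 = 1
depth_5 = 2
height_5 = 1.5
pos_x_6 = 5.5
pos_y_6 = 2
pos_z_6 = 5
depth_6 = 2.5
height_6 = 2
pos_x_7 = 5.5
pos_y_7 = 3.5
pos_z_7 = 1.5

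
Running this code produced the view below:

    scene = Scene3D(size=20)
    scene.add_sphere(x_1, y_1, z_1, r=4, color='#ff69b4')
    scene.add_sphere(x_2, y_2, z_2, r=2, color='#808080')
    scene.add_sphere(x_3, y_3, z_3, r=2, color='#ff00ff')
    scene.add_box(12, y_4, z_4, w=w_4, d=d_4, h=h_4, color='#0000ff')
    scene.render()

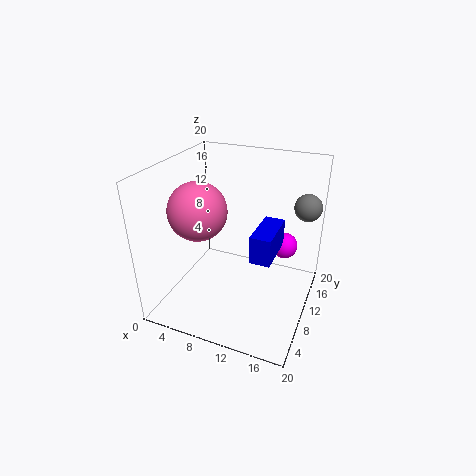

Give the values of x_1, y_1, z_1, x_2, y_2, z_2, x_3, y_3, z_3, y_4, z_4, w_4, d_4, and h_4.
x_1 = 5; y_1 = 8; z_1 = 14; x_2 = 18; y_2 = 17; z_2 = 13; x_3 = 15; y_3 = 17; z_3 = 6; y_4 = 9; z_4 = 7; w_4 = 3; d_4 = 7; h_4 = 4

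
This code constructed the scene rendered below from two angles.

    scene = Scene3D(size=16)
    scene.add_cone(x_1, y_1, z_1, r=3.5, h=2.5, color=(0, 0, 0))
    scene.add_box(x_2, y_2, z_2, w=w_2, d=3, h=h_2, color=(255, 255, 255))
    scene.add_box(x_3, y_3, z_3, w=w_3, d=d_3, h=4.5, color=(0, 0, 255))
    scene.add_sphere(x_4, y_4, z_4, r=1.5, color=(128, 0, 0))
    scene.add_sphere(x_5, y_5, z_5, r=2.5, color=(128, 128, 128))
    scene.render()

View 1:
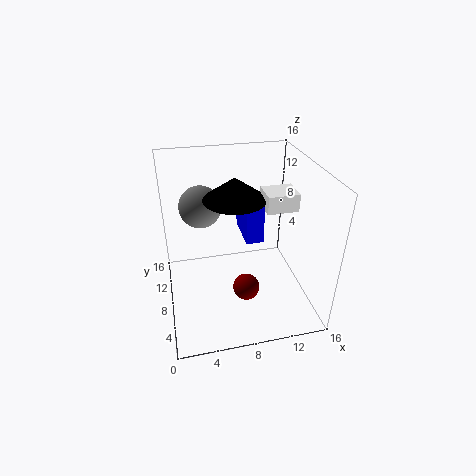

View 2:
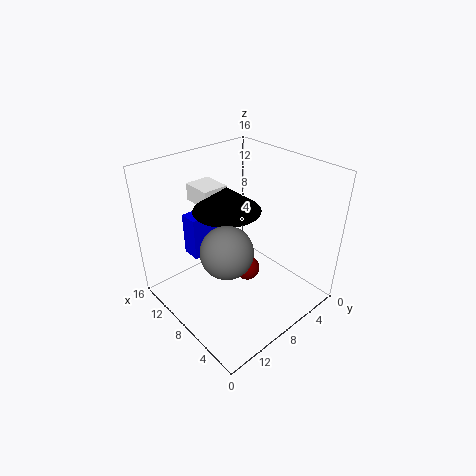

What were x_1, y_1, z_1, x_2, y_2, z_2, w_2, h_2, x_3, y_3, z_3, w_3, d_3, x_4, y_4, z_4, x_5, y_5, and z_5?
x_1 = 8; y_1 = 9.5; z_1 = 12; x_2 = 11; y_2 = 7; z_2 = 11; w_2 = 3.5; h_2 = 2; x_3 = 9; y_3 = 8; z_3 = 7; w_3 = 2; d_3 = 5; x_4 = 8.5; y_4 = 6; z_4 = 2.5; x_5 = 4.5; y_5 = 12.5; z_5 = 10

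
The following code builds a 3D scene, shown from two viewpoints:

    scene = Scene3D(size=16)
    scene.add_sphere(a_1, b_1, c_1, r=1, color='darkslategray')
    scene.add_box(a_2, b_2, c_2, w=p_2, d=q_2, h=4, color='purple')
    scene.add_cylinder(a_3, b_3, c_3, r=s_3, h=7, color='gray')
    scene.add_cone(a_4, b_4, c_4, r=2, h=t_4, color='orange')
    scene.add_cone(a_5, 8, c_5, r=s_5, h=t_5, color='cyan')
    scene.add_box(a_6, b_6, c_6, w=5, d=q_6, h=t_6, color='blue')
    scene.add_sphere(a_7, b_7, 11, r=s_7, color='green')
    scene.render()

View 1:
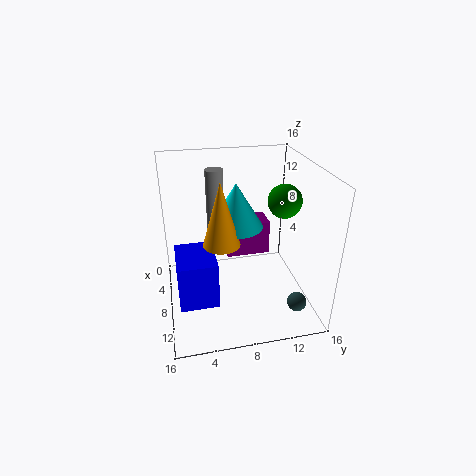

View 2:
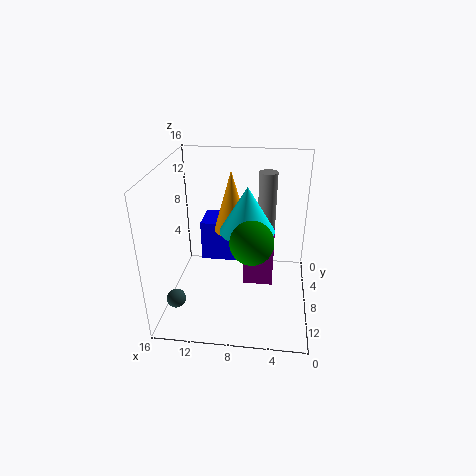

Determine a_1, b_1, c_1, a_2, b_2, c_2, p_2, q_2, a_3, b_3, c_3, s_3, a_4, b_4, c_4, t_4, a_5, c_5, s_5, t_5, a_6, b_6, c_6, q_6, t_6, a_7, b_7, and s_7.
a_1 = 14; b_1 = 13; c_1 = 3; a_2 = 4; b_2 = 7; c_2 = 5; p_2 = 3; q_2 = 5; a_3 = 5; b_3 = 6; c_3 = 8; s_3 = 1; a_4 = 9; b_4 = 6; c_4 = 8; t_4 = 7; a_5 = 7; c_5 = 9; s_5 = 3; t_5 = 5; a_6 = 8; b_6 = 1; c_6 = 3; q_6 = 4; t_6 = 5; a_7 = 6; b_7 = 14; s_7 = 2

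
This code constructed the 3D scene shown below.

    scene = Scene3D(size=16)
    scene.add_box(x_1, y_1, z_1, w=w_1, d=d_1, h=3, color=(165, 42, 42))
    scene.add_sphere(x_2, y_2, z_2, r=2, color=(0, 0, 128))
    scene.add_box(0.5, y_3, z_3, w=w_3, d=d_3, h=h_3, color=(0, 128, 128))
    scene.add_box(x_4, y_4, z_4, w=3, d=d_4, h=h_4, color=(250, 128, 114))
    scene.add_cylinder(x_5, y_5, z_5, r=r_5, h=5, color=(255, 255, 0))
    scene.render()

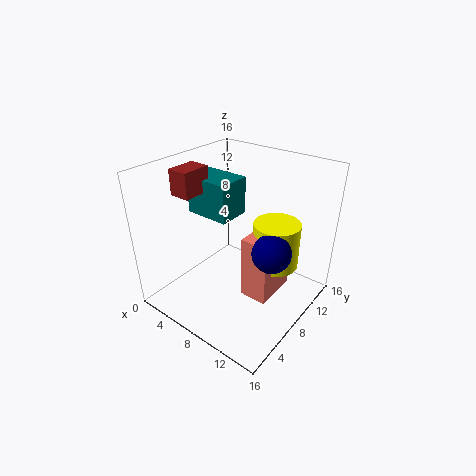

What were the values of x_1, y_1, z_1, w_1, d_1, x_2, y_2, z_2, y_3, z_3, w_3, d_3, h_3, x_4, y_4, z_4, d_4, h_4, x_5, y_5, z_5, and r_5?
x_1 = 0.5; y_1 = 5.5; z_1 = 12; w_1 = 2.5; d_1 = 3.5; x_2 = 13; y_2 = 7; z_2 = 8.5; y_3 = 8; z_3 = 9; w_3 = 5.5; d_3 = 4; h_3 = 4.5; x_4 = 10; y_4 = 6; z_4 = 2.5; d_4 = 5; h_4 = 7; x_5 = 12; y_5 = 9.5; z_5 = 5.5; r_5 = 2.5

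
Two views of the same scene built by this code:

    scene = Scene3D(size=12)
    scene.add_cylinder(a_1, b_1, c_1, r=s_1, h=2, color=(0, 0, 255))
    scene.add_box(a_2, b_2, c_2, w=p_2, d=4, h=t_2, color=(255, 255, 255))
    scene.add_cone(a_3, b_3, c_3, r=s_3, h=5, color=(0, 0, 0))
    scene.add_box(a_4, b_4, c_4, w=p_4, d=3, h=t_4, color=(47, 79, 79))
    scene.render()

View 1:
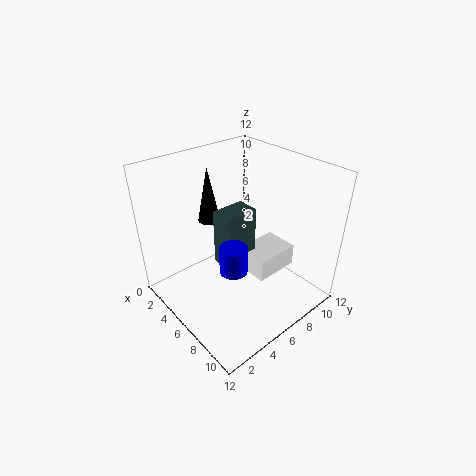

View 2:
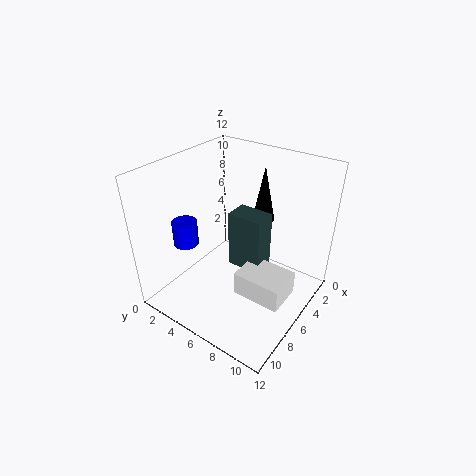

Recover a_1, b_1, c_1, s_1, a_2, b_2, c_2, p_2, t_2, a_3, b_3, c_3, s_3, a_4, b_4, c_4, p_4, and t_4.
a_1 = 9; b_1 = 3; c_1 = 6; s_1 = 1; a_2 = 5; b_2 = 7; c_2 = 2; p_2 = 3; t_2 = 2; a_3 = 2; b_3 = 6; c_3 = 6; s_3 = 1; a_4 = 4; b_4 = 5; c_4 = 3; p_4 = 2; t_4 = 5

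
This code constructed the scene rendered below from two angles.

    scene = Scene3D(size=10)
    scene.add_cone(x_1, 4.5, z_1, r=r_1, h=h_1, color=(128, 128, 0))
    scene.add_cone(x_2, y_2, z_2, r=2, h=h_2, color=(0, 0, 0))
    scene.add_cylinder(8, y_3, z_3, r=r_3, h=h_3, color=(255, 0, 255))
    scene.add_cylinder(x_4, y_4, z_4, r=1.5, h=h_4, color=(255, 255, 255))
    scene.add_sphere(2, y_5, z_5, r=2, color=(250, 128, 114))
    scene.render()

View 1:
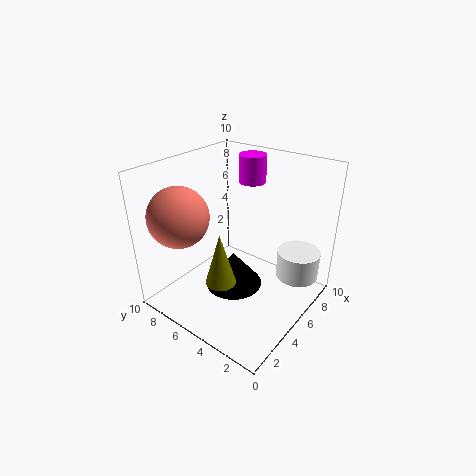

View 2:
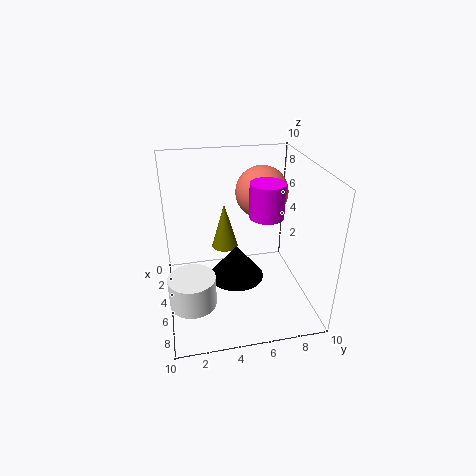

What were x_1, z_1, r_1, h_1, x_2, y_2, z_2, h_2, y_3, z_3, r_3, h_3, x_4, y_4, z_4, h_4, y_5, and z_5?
x_1 = 2.5
z_1 = 3
r_1 = 1
h_1 = 3.5
x_2 = 4.5
y_2 = 5
z_2 = 1.5
h_2 = 2.5
y_3 = 6
z_3 = 8
r_3 = 1
h_3 = 2
x_4 = 7.5
y_4 = 1.5
z_4 = 2
h_4 = 2
y_5 = 7.5
z_5 = 7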